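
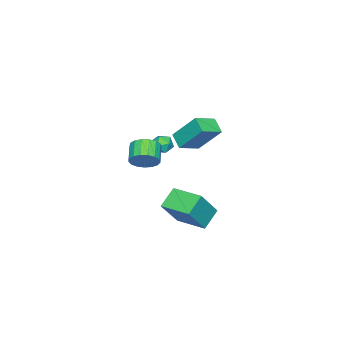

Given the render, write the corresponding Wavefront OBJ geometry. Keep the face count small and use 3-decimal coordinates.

v -3.119 -2.525 1.299
v -2.665 -3.038 1.133
v -3.975 -3.142 0.867
v -3.521 -3.655 0.701
v -3.669 -3.52 1.377
v -3.14 -3.139 1.643
v -3.5 -3.041 0.357
v -2.971 -2.66 0.623
v -2.901 -3.357 0.55
v -3.005 -3.653 1.181
v -3.635 -2.527 0.819
v -3.739 -2.823 1.45
v -3.856 -1.128 0.934
v -4.375 -1.835 1.531
v -3.904 0.241 2.513
v -4.422 -0.465 3.11
v -2.618 -1.635 1.41
v -3.136 -2.341 2.007
v -2.665 -0.265 2.989
v -3.184 -0.972 3.586
v -0.75 -2.711 0.982
v -0.458 -2.308 1.671
v -1.379 -2.766 2.328
v -1.67 -3.169 1.638
v -0.713 -2.04 1.502
v -1.634 -2.497 2.158
v -0.975 -1.925 1.213
v -1.896 -2.383 1.869
v -1.186 -1.99 0.871
v -2.107 -2.448 1.528
v -1.297 -2.221 0.555
v -2.218 -2.679 1.211
v -1.283 -2.564 0.336
v -2.204 -3.021 0.993
v -1.146 -2.94 0.266
v -2.067 -3.398 0.922
v -0.919 -3.265 0.359
v -1.839 -3.722 1.016
v -0.652 -3.462 0.595
v -1.573 -3.919 1.251
v -0.408 -3.487 0.92
v -1.329 -3.945 1.576
v -0.243 -3.335 1.258
v -1.163 -3.792 1.915
v -0.193 -3.04 1.534
v -1.114 -3.497 2.19
v -0.271 -2.669 1.683
v -1.192 -3.127 2.339
v 1.724 1.366 0.17
v 2.947 1.108 1.757
v 2.018 3.101 0.225
v 3.241 2.843 1.812
v 2.759 1.217 -0.652
v 3.982 0.959 0.935
v 3.053 2.952 -0.597
v 4.276 2.694 0.99
f 1 12 6
f 1 6 2
f 1 2 8
f 1 8 11
f 1 11 12
f 2 6 10
f 6 12 5
f 12 11 3
f 11 8 7
f 8 2 9
f 4 10 5
f 4 5 3
f 4 3 7
f 4 7 9
f 4 9 10
f 5 10 6
f 3 5 12
f 7 3 11
f 9 7 8
f 10 9 2
f 14 16 13
f 17 14 13
f 13 16 15
f 15 17 13
f 14 20 16
f 18 14 17
f 18 20 14
f 16 20 15
f 19 17 15
f 15 20 19
f 19 18 17
f 20 18 19
f 22 21 25
f 22 25 23
f 23 25 26
f 23 26 24
f 25 21 27
f 25 27 26
f 26 27 28
f 26 28 24
f 27 21 29
f 27 29 28
f 28 29 30
f 28 30 24
f 29 21 31
f 29 31 30
f 30 31 32
f 30 32 24
f 31 21 33
f 31 33 32
f 32 33 34
f 32 34 24
f 33 21 35
f 33 35 34
f 34 35 36
f 34 36 24
f 35 21 37
f 35 37 36
f 36 37 38
f 36 38 24
f 37 21 39
f 37 39 38
f 38 39 40
f 38 40 24
f 39 21 41
f 39 41 40
f 40 41 42
f 40 42 24
f 41 21 43
f 41 43 42
f 42 43 44
f 42 44 24
f 43 21 45
f 43 45 44
f 44 45 46
f 44 46 24
f 45 21 47
f 45 47 46
f 46 47 48
f 46 48 24
f 47 21 22
f 47 22 48
f 48 22 23
f 48 23 24
f 50 52 49
f 53 50 49
f 49 52 51
f 51 53 49
f 50 56 52
f 54 50 53
f 54 56 50
f 52 56 51
f 55 53 51
f 51 56 55
f 55 54 53
f 56 54 55



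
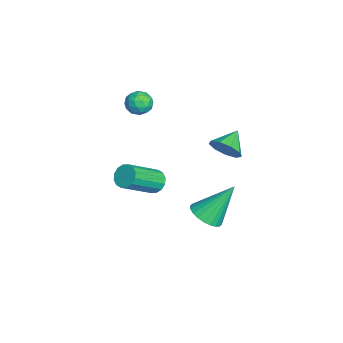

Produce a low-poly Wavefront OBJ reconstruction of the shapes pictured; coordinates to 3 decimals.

v 4.123 -0.556 1.187
v 4.6 -0.36 1.717
v 3.317 -0.024 1.713
v 4.593 -0.009 1.353
v 4.366 0.086 0.91
v 4.025 -0.12 0.597
v 3.731 -0.53 0.56
v 3.619 -0.952 0.816
v 3.744 -1.189 1.246
v 4.046 -1.13 1.648
v 4.384 -0.802 1.834
v 2.619 -3.353 -1.989
v 3.108 -3.279 -2.31
v 4.011 -4.494 -1.211
v 3.521 -4.567 -0.891
v 3.125 -3.068 -2.091
v 4.028 -4.282 -0.992
v 3.007 -2.933 -1.844
v 3.909 -4.147 -0.745
v 2.784 -2.91 -1.636
v 3.686 -4.125 -0.537
v 2.517 -3.006 -1.523
v 3.419 -4.221 -0.424
v 2.277 -3.195 -1.535
v 3.18 -4.41 -0.436
v 2.129 -3.426 -1.669
v 3.032 -4.641 -0.57
v 2.112 -3.638 -1.888
v 3.015 -4.852 -0.789
v 2.231 -3.773 -2.135
v 3.133 -4.987 -1.036
v 2.454 -3.795 -2.343
v 3.356 -5.01 -1.244
v 2.721 -3.699 -2.456
v 3.623 -4.914 -1.357
v 2.96 -3.51 -2.444
v 3.863 -4.725 -1.345
v -0.046 -3.447 0.585
v 0.43 -3.868 0.727
v -0.75 -4.092 1.033
v -0.274 -4.513 1.175
v -0.303 -3.938 1.482
v 0.132 -3.54 1.205
v -0.452 -4.42 0.555
v -0.017 -4.022 0.278
v 0.179 -4.47 0.709
v 0.272 -4.172 1.281
v -0.592 -3.788 0.479
v -0.499 -3.49 1.051
v 0.254 -3.601 0.616
v -0.574 -4.359 1.144
v -0.591 -4.021 1.324
v -0.311 -4.269 1.407
v 0.079 -3.408 0.897
v 0.359 -3.656 0.981
v -0.072 -3.697 1.425
v -0.679 -4.304 0.779
v -0.399 -4.552 0.863
v -0.009 -3.691 0.353
v 0.271 -3.939 0.436
v -0.248 -4.263 0.335
v 0.386 -4.202 0.689
v -0.027 -4.581 0.953
v -0.132 -4.527 0.589
v 0.124 -4.292 0.426
v 0.441 -4.027 1.026
v 0.027 -4.406 1.29
v 0.01 -4.068 1.47
v 0.266 -3.834 1.307
v 0.293 -4.381 1.015
v -0.347 -3.554 0.47
v -0.761 -3.933 0.734
v -0.586 -4.126 0.453
v -0.33 -3.892 0.29
v -0.293 -3.379 0.807
v -0.706 -3.758 1.071
v -0.444 -3.668 1.334
v -0.188 -3.433 1.171
v -0.613 -3.579 0.745
v 2.138 -1.214 -4.615
v 2.85 -0.839 -4.775
v 1.882 -0.026 -2.965
v 2.644 -0.656 -4.939
v 2.362 -0.558 -5.053
v 2.046 -0.56 -5.101
v 1.744 -0.661 -5.075
v 1.501 -0.847 -4.979
v 1.356 -1.089 -4.827
v 1.33 -1.349 -4.643
v 1.426 -1.589 -4.456
v 1.632 -1.772 -4.292
v 1.914 -1.87 -4.177
v 2.23 -1.869 -4.13
v 2.533 -1.767 -4.156
v 2.775 -1.582 -4.252
v 2.92 -1.34 -4.403
v 2.946 -1.08 -4.587
f 2 1 4
f 2 4 3
f 4 1 5
f 4 5 3
f 5 1 6
f 5 6 3
f 6 1 7
f 6 7 3
f 7 1 8
f 7 8 3
f 8 1 9
f 8 9 3
f 9 1 10
f 9 10 3
f 10 1 11
f 10 11 3
f 11 1 2
f 11 2 3
f 13 12 16
f 13 16 14
f 14 16 17
f 14 17 15
f 16 12 18
f 16 18 17
f 17 18 19
f 17 19 15
f 18 12 20
f 18 20 19
f 19 20 21
f 19 21 15
f 20 12 22
f 20 22 21
f 21 22 23
f 21 23 15
f 22 12 24
f 22 24 23
f 23 24 25
f 23 25 15
f 24 12 26
f 24 26 25
f 25 26 27
f 25 27 15
f 26 12 28
f 26 28 27
f 27 28 29
f 27 29 15
f 28 12 30
f 28 30 29
f 29 30 31
f 29 31 15
f 30 12 32
f 30 32 31
f 31 32 33
f 31 33 15
f 32 12 34
f 32 34 33
f 33 34 35
f 33 35 15
f 34 12 36
f 34 36 35
f 35 36 37
f 35 37 15
f 36 12 13
f 36 13 37
f 37 13 14
f 37 14 15
f 38 75 54
f 75 49 78
f 54 78 43
f 75 78 54
f 38 54 50
f 54 43 55
f 50 55 39
f 54 55 50
f 38 50 59
f 50 39 60
f 59 60 45
f 50 60 59
f 38 59 71
f 59 45 74
f 71 74 48
f 59 74 71
f 38 71 75
f 71 48 79
f 75 79 49
f 71 79 75
f 39 55 66
f 55 43 69
f 66 69 47
f 55 69 66
f 43 78 56
f 78 49 77
f 56 77 42
f 78 77 56
f 49 79 76
f 79 48 72
f 76 72 40
f 79 72 76
f 48 74 73
f 74 45 61
f 73 61 44
f 74 61 73
f 45 60 65
f 60 39 62
f 65 62 46
f 60 62 65
f 41 67 53
f 67 47 68
f 53 68 42
f 67 68 53
f 41 53 51
f 53 42 52
f 51 52 40
f 53 52 51
f 41 51 58
f 51 40 57
f 58 57 44
f 51 57 58
f 41 58 63
f 58 44 64
f 63 64 46
f 58 64 63
f 41 63 67
f 63 46 70
f 67 70 47
f 63 70 67
f 42 68 56
f 68 47 69
f 56 69 43
f 68 69 56
f 40 52 76
f 52 42 77
f 76 77 49
f 52 77 76
f 44 57 73
f 57 40 72
f 73 72 48
f 57 72 73
f 46 64 65
f 64 44 61
f 65 61 45
f 64 61 65
f 47 70 66
f 70 46 62
f 66 62 39
f 70 62 66
f 81 80 83
f 81 83 82
f 83 80 84
f 83 84 82
f 84 80 85
f 84 85 82
f 85 80 86
f 85 86 82
f 86 80 87
f 86 87 82
f 87 80 88
f 87 88 82
f 88 80 89
f 88 89 82
f 89 80 90
f 89 90 82
f 90 80 91
f 90 91 82
f 91 80 92
f 91 92 82
f 92 80 93
f 92 93 82
f 93 80 94
f 93 94 82
f 94 80 95
f 94 95 82
f 95 80 96
f 95 96 82
f 96 80 97
f 96 97 82
f 97 80 81
f 97 81 82



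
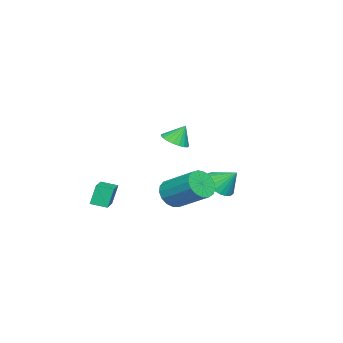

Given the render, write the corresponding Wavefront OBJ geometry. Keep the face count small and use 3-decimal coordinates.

v 3.101 1.456 -2.281
v 3.559 0.952 -1.662
v 4.037 2.759 -0.541
v 3.579 3.264 -1.159
v 3.865 1.056 -1.961
v 4.343 2.863 -0.84
v 3.997 1.252 -2.333
v 4.474 3.059 -1.212
v 3.923 1.495 -2.693
v 4.401 3.302 -1.571
v 3.661 1.729 -2.958
v 4.139 3.536 -1.837
v 3.27 1.9 -3.068
v 3.748 3.708 -1.947
v 2.841 1.97 -2.998
v 3.319 3.778 -1.877
v 2.472 1.922 -2.764
v 2.95 3.73 -1.642
v 2.246 1.768 -2.418
v 2.724 3.575 -1.297
v 2.217 1.542 -2.042
v 2.695 3.349 -0.92
v 2.39 1.296 -1.72
v 2.868 3.104 -0.598
v 2.726 1.087 -1.526
v 3.203 2.895 -0.405
v 3.148 0.963 -1.505
v 3.625 2.771 -0.384
v -3.153 1.438 -3.739
v -2.193 1.219 -3.566
v -3.107 2.442 -2.721
v -2.163 1.514 -3.859
v -2.305 1.795 -4.13
v -2.593 2.015 -4.334
v -2.979 2.135 -4.434
v -3.394 2.134 -4.415
v -3.768 2.013 -4.278
v -4.035 1.793 -4.049
v -4.15 1.511 -3.765
v -4.093 1.217 -3.477
v -3.873 0.961 -3.234
v -3.529 0.787 -3.079
v -3.119 0.726 -3.037
v -2.716 0.788 -3.117
v -2.388 0.962 -3.304
v 0.216 0.285 0.362
v 0.88 -0.082 0.697
v -0.036 0.795 1.418
v 1.012 0.216 0.584
v 1.007 0.526 0.433
v 0.864 0.795 0.27
v 0.61 0.975 0.122
v 0.287 1.036 0.016
v -0.048 0.967 -0.03
v -0.337 0.781 -0.009
v -0.531 0.508 0.076
v -0.596 0.197 0.211
v -0.52 -0.099 0.372
v -0.317 -0.328 0.531
v -0.022 -0.452 0.661
v 0.314 -0.448 0.739
v 0.633 -0.317 0.752
v 2.914 -3.055 -3.463
v 2.57 -2.856 -2.267
v 2.666 -2.175 -3.681
v 2.322 -1.976 -2.485
v 4.598 -2.484 -3.075
v 4.254 -2.285 -1.879
v 4.35 -1.604 -3.293
v 4.006 -1.405 -2.097
f 2 1 5
f 2 5 3
f 3 5 6
f 3 6 4
f 5 1 7
f 5 7 6
f 6 7 8
f 6 8 4
f 7 1 9
f 7 9 8
f 8 9 10
f 8 10 4
f 9 1 11
f 9 11 10
f 10 11 12
f 10 12 4
f 11 1 13
f 11 13 12
f 12 13 14
f 12 14 4
f 13 1 15
f 13 15 14
f 14 15 16
f 14 16 4
f 15 1 17
f 15 17 16
f 16 17 18
f 16 18 4
f 17 1 19
f 17 19 18
f 18 19 20
f 18 20 4
f 19 1 21
f 19 21 20
f 20 21 22
f 20 22 4
f 21 1 23
f 21 23 22
f 22 23 24
f 22 24 4
f 23 1 25
f 23 25 24
f 24 25 26
f 24 26 4
f 25 1 27
f 25 27 26
f 26 27 28
f 26 28 4
f 27 1 2
f 27 2 28
f 28 2 3
f 28 3 4
f 30 29 32
f 30 32 31
f 32 29 33
f 32 33 31
f 33 29 34
f 33 34 31
f 34 29 35
f 34 35 31
f 35 29 36
f 35 36 31
f 36 29 37
f 36 37 31
f 37 29 38
f 37 38 31
f 38 29 39
f 38 39 31
f 39 29 40
f 39 40 31
f 40 29 41
f 40 41 31
f 41 29 42
f 41 42 31
f 42 29 43
f 42 43 31
f 43 29 44
f 43 44 31
f 44 29 45
f 44 45 31
f 45 29 30
f 45 30 31
f 47 46 49
f 47 49 48
f 49 46 50
f 49 50 48
f 50 46 51
f 50 51 48
f 51 46 52
f 51 52 48
f 52 46 53
f 52 53 48
f 53 46 54
f 53 54 48
f 54 46 55
f 54 55 48
f 55 46 56
f 55 56 48
f 56 46 57
f 56 57 48
f 57 46 58
f 57 58 48
f 58 46 59
f 58 59 48
f 59 46 60
f 59 60 48
f 60 46 61
f 60 61 48
f 61 46 62
f 61 62 48
f 62 46 47
f 62 47 48
f 64 66 63
f 67 64 63
f 63 66 65
f 65 67 63
f 64 70 66
f 68 64 67
f 68 70 64
f 66 70 65
f 69 67 65
f 65 70 69
f 69 68 67
f 70 68 69



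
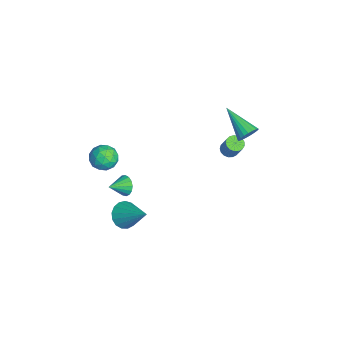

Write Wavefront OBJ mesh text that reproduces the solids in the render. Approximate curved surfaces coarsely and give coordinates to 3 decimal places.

v 2.356 -2.757 -4.089
v 2.707 -2.354 -4.75
v 3.584 -1.763 -2.831
v 2.399 -2.112 -4.641
v 2.081 -2.017 -4.405
v 1.826 -2.092 -4.097
v 1.693 -2.319 -3.787
v 1.711 -2.646 -3.547
v 1.877 -2.999 -3.43
v 2.152 -3.296 -3.465
v 2.475 -3.47 -3.642
v 2.77 -3.48 -3.922
v 2.97 -3.325 -4.24
v 3.029 -3.039 -4.524
v 2.935 -2.689 -4.708
v -0.847 3.399 -2.571
v -0.39 3.513 -2.815
v 0.123 3.734 -1.753
v -0.333 3.621 -1.509
v -0.51 3.736 -2.804
v 0.003 3.957 -1.742
v -0.707 3.882 -2.739
v -0.193 4.103 -1.677
v -0.936 3.918 -2.636
v -0.422 4.139 -1.574
v -1.144 3.835 -2.518
v -0.631 4.056 -1.456
v -1.285 3.652 -2.412
v -0.771 3.873 -1.35
v -1.325 3.411 -2.342
v -0.811 3.632 -1.28
v -1.255 3.168 -2.325
v -0.742 3.389 -1.263
v -1.092 2.978 -2.364
v -0.579 3.199 -1.303
v -0.873 2.884 -2.451
v -0.359 3.105 -1.389
v -0.648 2.908 -2.565
v -0.134 3.129 -1.503
v -0.468 3.045 -2.68
v 0.045 3.266 -1.618
v -0.375 3.263 -2.771
v 0.138 3.484 -1.709
v -1.073 -3.56 -1.245
v -0.505 -2.929 -1.188
v -0.415 -4.051 -2.352
v 0.153 -3.42 -2.295
v 0.137 -4.033 -1.704
v -0.269 -3.73 -1.02
v -0.651 -3.25 -2.52
v -1.057 -2.947 -1.836
v -0.244 -2.737 -1.975
v 0.243 -3.221 -1.471
v -1.163 -3.759 -2.069
v -0.676 -4.243 -1.565
v -0.847 -3.202 -1.119
v -0.073 -3.778 -2.421
v -0.083 -4.139 -2.074
v 0.251 -3.768 -2.04
v -0.708 -3.673 -1.021
v -0.374 -3.301 -0.987
v 0.003 -3.951 -1.291
v -0.546 -3.679 -2.553
v -0.212 -3.307 -2.519
v -1.171 -3.212 -1.5
v -0.837 -2.841 -1.466
v -0.923 -3.029 -2.249
v -0.359 -2.718 -1.548
v 0.028 -3.006 -2.199
v -0.445 -2.906 -2.331
v -0.684 -2.728 -1.929
v -0.073 -3.002 -1.252
v 0.314 -3.291 -1.903
v 0.304 -3.651 -1.556
v 0.065 -3.473 -1.154
v 0.081 -2.889 -1.715
v -1.234 -3.689 -1.637
v -0.847 -3.978 -2.288
v -0.985 -3.507 -2.386
v -1.224 -3.329 -1.984
v -0.948 -3.974 -1.341
v -0.561 -4.262 -1.992
v -0.236 -4.252 -1.611
v -0.475 -4.074 -1.209
v -1.001 -4.091 -1.825
v 1.143 4.01 0.706
v 1.515 3.93 1.244
v -0.423 3.11 1.654
v 1.402 4.176 1.29
v 1.243 4.393 1.234
v 1.067 4.544 1.087
v 0.904 4.602 0.874
v 0.783 4.559 0.632
v 0.723 4.42 0.403
v 0.736 4.211 0.226
v 0.82 3.967 0.132
v 0.959 3.73 0.137
v 1.13 3.542 0.24
v 1.303 3.435 0.424
v 1.449 3.428 0.657
v 1.541 3.521 0.898
v 1.565 3.699 1.106
v 1.345 -2.598 -2.542
v 1.832 -2.599 -2.972
v 1.735 -3.502 -2.098
v 1.944 -2.434 -2.734
v 1.918 -2.306 -2.451
v 1.761 -2.245 -2.19
v 1.509 -2.265 -2.009
v 1.219 -2.361 -1.95
v 0.958 -2.512 -2.027
v 0.785 -2.682 -2.222
v 0.741 -2.833 -2.49
v 0.835 -2.931 -2.771
v 1.046 -2.952 -2.999
v 1.325 -2.892 -3.122
v 1.609 -2.764 -3.112
f 2 1 4
f 2 4 3
f 4 1 5
f 4 5 3
f 5 1 6
f 5 6 3
f 6 1 7
f 6 7 3
f 7 1 8
f 7 8 3
f 8 1 9
f 8 9 3
f 9 1 10
f 9 10 3
f 10 1 11
f 10 11 3
f 11 1 12
f 11 12 3
f 12 1 13
f 12 13 3
f 13 1 14
f 13 14 3
f 14 1 15
f 14 15 3
f 15 1 2
f 15 2 3
f 17 16 20
f 17 20 18
f 18 20 21
f 18 21 19
f 20 16 22
f 20 22 21
f 21 22 23
f 21 23 19
f 22 16 24
f 22 24 23
f 23 24 25
f 23 25 19
f 24 16 26
f 24 26 25
f 25 26 27
f 25 27 19
f 26 16 28
f 26 28 27
f 27 28 29
f 27 29 19
f 28 16 30
f 28 30 29
f 29 30 31
f 29 31 19
f 30 16 32
f 30 32 31
f 31 32 33
f 31 33 19
f 32 16 34
f 32 34 33
f 33 34 35
f 33 35 19
f 34 16 36
f 34 36 35
f 35 36 37
f 35 37 19
f 36 16 38
f 36 38 37
f 37 38 39
f 37 39 19
f 38 16 40
f 38 40 39
f 39 40 41
f 39 41 19
f 40 16 42
f 40 42 41
f 41 42 43
f 41 43 19
f 42 16 17
f 42 17 43
f 43 17 18
f 43 18 19
f 44 81 60
f 81 55 84
f 60 84 49
f 81 84 60
f 44 60 56
f 60 49 61
f 56 61 45
f 60 61 56
f 44 56 65
f 56 45 66
f 65 66 51
f 56 66 65
f 44 65 77
f 65 51 80
f 77 80 54
f 65 80 77
f 44 77 81
f 77 54 85
f 81 85 55
f 77 85 81
f 45 61 72
f 61 49 75
f 72 75 53
f 61 75 72
f 49 84 62
f 84 55 83
f 62 83 48
f 84 83 62
f 55 85 82
f 85 54 78
f 82 78 46
f 85 78 82
f 54 80 79
f 80 51 67
f 79 67 50
f 80 67 79
f 51 66 71
f 66 45 68
f 71 68 52
f 66 68 71
f 47 73 59
f 73 53 74
f 59 74 48
f 73 74 59
f 47 59 57
f 59 48 58
f 57 58 46
f 59 58 57
f 47 57 64
f 57 46 63
f 64 63 50
f 57 63 64
f 47 64 69
f 64 50 70
f 69 70 52
f 64 70 69
f 47 69 73
f 69 52 76
f 73 76 53
f 69 76 73
f 48 74 62
f 74 53 75
f 62 75 49
f 74 75 62
f 46 58 82
f 58 48 83
f 82 83 55
f 58 83 82
f 50 63 79
f 63 46 78
f 79 78 54
f 63 78 79
f 52 70 71
f 70 50 67
f 71 67 51
f 70 67 71
f 53 76 72
f 76 52 68
f 72 68 45
f 76 68 72
f 87 86 89
f 87 89 88
f 89 86 90
f 89 90 88
f 90 86 91
f 90 91 88
f 91 86 92
f 91 92 88
f 92 86 93
f 92 93 88
f 93 86 94
f 93 94 88
f 94 86 95
f 94 95 88
f 95 86 96
f 95 96 88
f 96 86 97
f 96 97 88
f 97 86 98
f 97 98 88
f 98 86 99
f 98 99 88
f 99 86 100
f 99 100 88
f 100 86 101
f 100 101 88
f 101 86 102
f 101 102 88
f 102 86 87
f 102 87 88
f 104 103 106
f 104 106 105
f 106 103 107
f 106 107 105
f 107 103 108
f 107 108 105
f 108 103 109
f 108 109 105
f 109 103 110
f 109 110 105
f 110 103 111
f 110 111 105
f 111 103 112
f 111 112 105
f 112 103 113
f 112 113 105
f 113 103 114
f 113 114 105
f 114 103 115
f 114 115 105
f 115 103 116
f 115 116 105
f 116 103 117
f 116 117 105
f 117 103 104
f 117 104 105



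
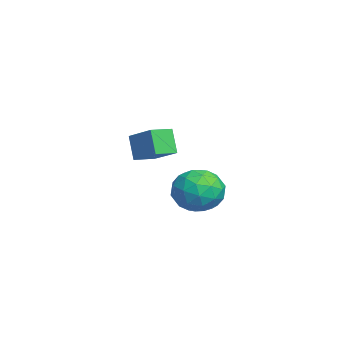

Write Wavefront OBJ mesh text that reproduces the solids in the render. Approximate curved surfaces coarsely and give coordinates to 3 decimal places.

v -3.948 -2.427 2.096
v -4.536 -2.597 3.277
v -2.695 -1.573 2.843
v -3.283 -1.743 4.024
v -3.397 -3.357 2.236
v -3.985 -3.527 3.417
v -2.144 -2.503 2.983
v -2.732 -2.673 4.164
v 0.627 -0.078 2.251
v 1.311 -0.257 1.322
v 1.089 -1.783 2.918
v 1.773 -1.962 1.989
v 2.072 -1.168 2.791
v 1.787 -0.114 2.378
v 0.613 -1.926 1.862
v 0.328 -0.872 1.449
v 1.303 -1.399 1.082
v 2.204 -0.93 1.656
v 0.196 -1.11 2.584
v 1.097 -0.641 3.158
v 0.929 -0.018 1.728
v 1.471 -2.022 2.512
v 1.647 -1.556 2.983
v 2.049 -1.66 2.438
v 1.208 0.066 2.349
v 1.61 -0.039 1.803
v 2.057 -0.574 2.666
v 0.79 -2.001 2.437
v 1.192 -2.106 1.891
v 0.351 -0.38 1.802
v 0.753 -0.484 1.257
v 0.343 -1.466 1.574
v 1.326 -0.794 1.041
v 1.597 -1.796 1.433
v 0.916 -1.775 1.358
v 0.748 -1.156 1.115
v 1.856 -0.518 1.378
v 2.127 -1.521 1.77
v 2.303 -1.054 2.242
v 2.135 -0.434 1.999
v 1.851 -1.19 1.237
v 0.273 -0.519 2.47
v 0.544 -1.522 2.862
v 0.265 -1.606 2.241
v 0.097 -0.986 1.998
v 0.803 -0.244 2.807
v 1.074 -1.246 3.199
v 1.652 -0.884 3.125
v 1.484 -0.265 2.882
v 0.549 -0.85 3.003
f 2 4 1
f 5 2 1
f 1 4 3
f 3 5 1
f 2 8 4
f 6 2 5
f 6 8 2
f 4 8 3
f 7 5 3
f 3 8 7
f 7 6 5
f 8 6 7
f 9 46 25
f 46 20 49
f 25 49 14
f 46 49 25
f 9 25 21
f 25 14 26
f 21 26 10
f 25 26 21
f 9 21 30
f 21 10 31
f 30 31 16
f 21 31 30
f 9 30 42
f 30 16 45
f 42 45 19
f 30 45 42
f 9 42 46
f 42 19 50
f 46 50 20
f 42 50 46
f 10 26 37
f 26 14 40
f 37 40 18
f 26 40 37
f 14 49 27
f 49 20 48
f 27 48 13
f 49 48 27
f 20 50 47
f 50 19 43
f 47 43 11
f 50 43 47
f 19 45 44
f 45 16 32
f 44 32 15
f 45 32 44
f 16 31 36
f 31 10 33
f 36 33 17
f 31 33 36
f 12 38 24
f 38 18 39
f 24 39 13
f 38 39 24
f 12 24 22
f 24 13 23
f 22 23 11
f 24 23 22
f 12 22 29
f 22 11 28
f 29 28 15
f 22 28 29
f 12 29 34
f 29 15 35
f 34 35 17
f 29 35 34
f 12 34 38
f 34 17 41
f 38 41 18
f 34 41 38
f 13 39 27
f 39 18 40
f 27 40 14
f 39 40 27
f 11 23 47
f 23 13 48
f 47 48 20
f 23 48 47
f 15 28 44
f 28 11 43
f 44 43 19
f 28 43 44
f 17 35 36
f 35 15 32
f 36 32 16
f 35 32 36
f 18 41 37
f 41 17 33
f 37 33 10
f 41 33 37



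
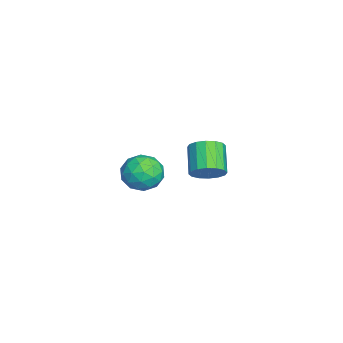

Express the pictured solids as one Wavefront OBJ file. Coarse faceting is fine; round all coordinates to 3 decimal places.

v 2.833 1.039 1.902
v 3.425 1.462 2.071
v 3.495 0.438 1.089
v 4.087 0.861 1.258
v 3.827 0.368 1.755
v 3.418 0.739 2.257
v 3.502 1.161 0.903
v 3.093 1.532 1.405
v 3.838 1.537 1.453
v 4.039 1.047 1.98
v 2.881 0.853 1.18
v 3.082 0.363 1.707
v 3.071 1.303 2.057
v 3.849 0.597 1.103
v 3.696 0.307 1.394
v 4.044 0.555 1.493
v 3.067 0.878 2.167
v 3.415 1.127 2.266
v 3.651 0.484 2.08
v 3.505 0.773 0.894
v 3.853 1.022 0.993
v 2.876 1.345 1.667
v 3.224 1.593 1.766
v 3.269 1.416 1.08
v 3.662 1.596 1.794
v 4.051 1.243 1.316
v 3.707 1.419 1.108
v 3.467 1.638 1.403
v 3.78 1.308 2.103
v 4.169 0.955 1.626
v 4.016 0.665 1.917
v 3.775 0.883 2.213
v 4.022 1.352 1.74
v 2.751 0.945 1.534
v 3.14 0.592 1.057
v 3.145 1.017 0.947
v 2.904 1.235 1.243
v 2.869 0.657 1.844
v 3.258 0.304 1.366
v 3.453 0.262 1.757
v 3.213 0.481 2.052
v 2.898 0.548 1.42
v 0.049 2.903 -0.617
v 0.38 3.21 -0.148
v -0.579 3.123 0.585
v -0.909 2.817 0.117
v 0.226 3.454 -0.32
v -0.733 3.367 0.413
v 0.025 3.551 -0.572
v -0.934 3.464 0.161
v -0.17 3.475 -0.835
v -1.128 3.388 -0.102
v -0.306 3.245 -1.04
v -1.264 3.158 -0.307
v -0.347 2.924 -1.132
v -1.305 2.837 -0.399
v -0.281 2.597 -1.085
v -1.24 2.51 -0.352
v -0.127 2.353 -0.913
v -1.086 2.266 -0.18
v 0.074 2.256 -0.661
v -0.885 2.169 0.072
v 0.268 2.332 -0.398
v -0.69 2.245 0.335
v 0.404 2.562 -0.193
v -0.554 2.475 0.54
v 0.445 2.883 -0.101
v -0.513 2.796 0.632
f 1 38 17
f 38 12 41
f 17 41 6
f 38 41 17
f 1 17 13
f 17 6 18
f 13 18 2
f 17 18 13
f 1 13 22
f 13 2 23
f 22 23 8
f 13 23 22
f 1 22 34
f 22 8 37
f 34 37 11
f 22 37 34
f 1 34 38
f 34 11 42
f 38 42 12
f 34 42 38
f 2 18 29
f 18 6 32
f 29 32 10
f 18 32 29
f 6 41 19
f 41 12 40
f 19 40 5
f 41 40 19
f 12 42 39
f 42 11 35
f 39 35 3
f 42 35 39
f 11 37 36
f 37 8 24
f 36 24 7
f 37 24 36
f 8 23 28
f 23 2 25
f 28 25 9
f 23 25 28
f 4 30 16
f 30 10 31
f 16 31 5
f 30 31 16
f 4 16 14
f 16 5 15
f 14 15 3
f 16 15 14
f 4 14 21
f 14 3 20
f 21 20 7
f 14 20 21
f 4 21 26
f 21 7 27
f 26 27 9
f 21 27 26
f 4 26 30
f 26 9 33
f 30 33 10
f 26 33 30
f 5 31 19
f 31 10 32
f 19 32 6
f 31 32 19
f 3 15 39
f 15 5 40
f 39 40 12
f 15 40 39
f 7 20 36
f 20 3 35
f 36 35 11
f 20 35 36
f 9 27 28
f 27 7 24
f 28 24 8
f 27 24 28
f 10 33 29
f 33 9 25
f 29 25 2
f 33 25 29
f 44 43 47
f 44 47 45
f 45 47 48
f 45 48 46
f 47 43 49
f 47 49 48
f 48 49 50
f 48 50 46
f 49 43 51
f 49 51 50
f 50 51 52
f 50 52 46
f 51 43 53
f 51 53 52
f 52 53 54
f 52 54 46
f 53 43 55
f 53 55 54
f 54 55 56
f 54 56 46
f 55 43 57
f 55 57 56
f 56 57 58
f 56 58 46
f 57 43 59
f 57 59 58
f 58 59 60
f 58 60 46
f 59 43 61
f 59 61 60
f 60 61 62
f 60 62 46
f 61 43 63
f 61 63 62
f 62 63 64
f 62 64 46
f 63 43 65
f 63 65 64
f 64 65 66
f 64 66 46
f 65 43 67
f 65 67 66
f 66 67 68
f 66 68 46
f 67 43 44
f 67 44 68
f 68 44 45
f 68 45 46



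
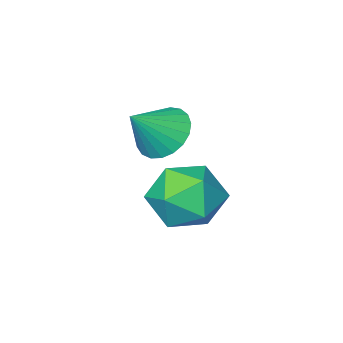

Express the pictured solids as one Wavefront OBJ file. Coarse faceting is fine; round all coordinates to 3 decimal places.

v 1.946 2.33 -2.489
v 2.956 2.783 -2.692
v 2.704 0.677 -2.408
v 3.714 1.13 -2.611
v 3.197 1.324 -1.631
v 2.728 2.345 -1.68
v 2.932 1.115 -3.42
v 2.463 2.136 -3.469
v 3.565 2.032 -3.267
v 3.729 2.161 -2.161
v 1.931 1.299 -2.939
v 2.095 1.428 -1.833
v 3.332 1.448 -0.241
v 3.857 1.055 -0.781
v 4.308 1.512 0.661
v 3.91 1.395 -0.862
v 3.862 1.744 -0.836
v 3.723 2.042 -0.706
v 3.516 2.237 -0.496
v 3.278 2.296 -0.242
v 3.049 2.208 0.012
v 2.869 1.989 0.223
v 2.768 1.676 0.353
v 2.766 1.324 0.381
v 2.861 0.993 0.301
v 3.038 0.741 0.128
v 3.266 0.611 -0.109
v 3.505 0.626 -0.369
v 3.714 0.783 -0.607
f 1 12 6
f 1 6 2
f 1 2 8
f 1 8 11
f 1 11 12
f 2 6 10
f 6 12 5
f 12 11 3
f 11 8 7
f 8 2 9
f 4 10 5
f 4 5 3
f 4 3 7
f 4 7 9
f 4 9 10
f 5 10 6
f 3 5 12
f 7 3 11
f 9 7 8
f 10 9 2
f 14 13 16
f 14 16 15
f 16 13 17
f 16 17 15
f 17 13 18
f 17 18 15
f 18 13 19
f 18 19 15
f 19 13 20
f 19 20 15
f 20 13 21
f 20 21 15
f 21 13 22
f 21 22 15
f 22 13 23
f 22 23 15
f 23 13 24
f 23 24 15
f 24 13 25
f 24 25 15
f 25 13 26
f 25 26 15
f 26 13 27
f 26 27 15
f 27 13 28
f 27 28 15
f 28 13 29
f 28 29 15
f 29 13 14
f 29 14 15



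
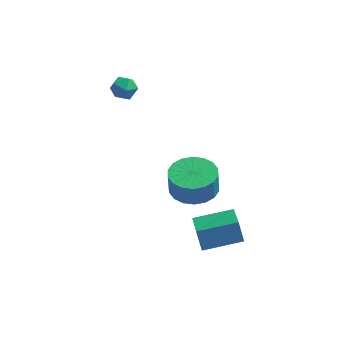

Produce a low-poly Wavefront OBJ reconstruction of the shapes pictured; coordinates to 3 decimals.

v 2.526 2.057 -1.814
v 3.476 1.545 -1.766
v 3.424 1.551 -0.677
v 2.474 2.063 -0.726
v 3.604 2.009 -1.762
v 3.551 2.015 -0.673
v 3.518 2.482 -1.769
v 3.466 2.488 -0.68
v 3.236 2.87 -1.785
v 3.184 2.876 -0.696
v 2.813 3.098 -1.806
v 2.761 3.104 -0.718
v 2.334 3.12 -1.829
v 2.281 3.126 -0.741
v 1.892 2.931 -1.85
v 1.84 2.937 -0.761
v 1.576 2.569 -1.863
v 1.524 2.575 -0.774
v 1.449 2.105 -1.867
v 1.396 2.111 -0.778
v 1.534 1.632 -1.86
v 1.482 1.638 -0.771
v 1.816 1.244 -1.844
v 1.764 1.25 -0.755
v 2.239 1.016 -1.822
v 2.187 1.022 -0.734
v 2.719 0.994 -1.799
v 2.666 1 -0.711
v 3.16 1.183 -1.779
v 3.108 1.189 -0.69
v 3.496 -1.77 -1.833
v 3.202 -1.402 -0.962
v 3.093 -0.349 -2.569
v 2.799 0.018 -1.698
v 5.121 -1.158 -1.542
v 4.827 -0.791 -0.671
v 4.718 0.262 -2.278
v 4.424 0.63 -1.407
v -1.19 3.001 3.63
v -0.792 3.46 3.422
v -0.388 2.5 4.058
v 0.01 2.959 3.85
v -0.414 3.088 4.314
v -0.91 3.398 4.049
v -0.27 2.562 3.431
v -0.766 2.872 3.166
v -0.224 3.188 3.299
v -0.313 3.513 3.845
v -0.867 2.447 3.635
v -0.956 2.772 4.181
f 2 1 5
f 2 5 3
f 3 5 6
f 3 6 4
f 5 1 7
f 5 7 6
f 6 7 8
f 6 8 4
f 7 1 9
f 7 9 8
f 8 9 10
f 8 10 4
f 9 1 11
f 9 11 10
f 10 11 12
f 10 12 4
f 11 1 13
f 11 13 12
f 12 13 14
f 12 14 4
f 13 1 15
f 13 15 14
f 14 15 16
f 14 16 4
f 15 1 17
f 15 17 16
f 16 17 18
f 16 18 4
f 17 1 19
f 17 19 18
f 18 19 20
f 18 20 4
f 19 1 21
f 19 21 20
f 20 21 22
f 20 22 4
f 21 1 23
f 21 23 22
f 22 23 24
f 22 24 4
f 23 1 25
f 23 25 24
f 24 25 26
f 24 26 4
f 25 1 27
f 25 27 26
f 26 27 28
f 26 28 4
f 27 1 29
f 27 29 28
f 28 29 30
f 28 30 4
f 29 1 2
f 29 2 30
f 30 2 3
f 30 3 4
f 32 34 31
f 35 32 31
f 31 34 33
f 33 35 31
f 32 38 34
f 36 32 35
f 36 38 32
f 34 38 33
f 37 35 33
f 33 38 37
f 37 36 35
f 38 36 37
f 39 50 44
f 39 44 40
f 39 40 46
f 39 46 49
f 39 49 50
f 40 44 48
f 44 50 43
f 50 49 41
f 49 46 45
f 46 40 47
f 42 48 43
f 42 43 41
f 42 41 45
f 42 45 47
f 42 47 48
f 43 48 44
f 41 43 50
f 45 41 49
f 47 45 46
f 48 47 40



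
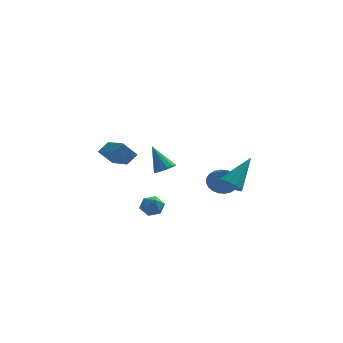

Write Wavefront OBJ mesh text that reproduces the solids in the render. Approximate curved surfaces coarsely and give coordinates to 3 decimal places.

v 2.405 -0.926 -0.538
v 3.039 -1.215 -0.786
v 3.515 0.226 0.958
v 2.988 -0.897 -0.993
v 2.78 -0.586 -1.078
v 2.472 -0.367 -1.018
v 2.146 -0.297 -0.83
v 1.889 -0.396 -0.563
v 1.77 -0.636 -0.29
v 1.822 -0.955 -0.083
v 2.03 -1.265 0.002
v 2.338 -1.485 -0.057
v 2.664 -1.555 -0.246
v 2.92 -1.456 -0.513
v 2.075 4.326 -2.757
v 2.796 3.986 -3.196
v 2.345 2.894 -1.203
v 2.949 4.235 -2.993
v 2.968 4.497 -2.755
v 2.852 4.734 -2.517
v 2.617 4.908 -2.315
v 2.3 4.993 -2.181
v 1.948 4.977 -2.134
v 1.616 4.862 -2.183
v 1.353 4.665 -2.318
v 1.2 4.417 -2.521
v 1.181 4.154 -2.759
v 1.297 3.918 -2.997
v 1.532 3.744 -3.198
v 1.849 3.658 -3.333
v 2.201 3.674 -3.379
v 2.533 3.789 -3.331
v -2.786 -3.795 2.256
v -3.518 -3.847 3.075
v -3.609 -2.18 1.623
v -4.341 -2.232 2.442
v -2.279 -3.348 2.738
v -3.011 -3.4 3.557
v -3.102 -1.733 2.105
v -3.834 -1.785 2.924
v -2.005 0.037 -2.219
v -1.319 0.033 -2.455
v -1.981 -1.133 -2.125
v -1.295 -1.137 -2.361
v -1.452 -0.863 -1.708
v -1.467 -0.14 -1.766
v -1.833 -0.96 -2.814
v -1.848 -0.237 -2.872
v -1.213 -0.584 -2.823
v -0.977 -0.524 -2.14
v -2.323 -0.576 -2.44
v -2.087 -0.516 -1.757
v -0.923 -2.052 1.147
v -0.475 -1.61 1.132
v -1.617 -1.308 2.433
v -0.712 -1.496 0.939
v -1.005 -1.532 0.801
v -1.277 -1.707 0.756
v -1.454 -1.974 0.816
v -1.488 -2.263 0.964
v -1.371 -2.495 1.161
v -1.135 -2.608 1.355
v -0.841 -2.573 1.492
v -0.57 -2.398 1.538
v -0.393 -2.13 1.478
v -0.358 -1.842 1.33
f 2 1 4
f 2 4 3
f 4 1 5
f 4 5 3
f 5 1 6
f 5 6 3
f 6 1 7
f 6 7 3
f 7 1 8
f 7 8 3
f 8 1 9
f 8 9 3
f 9 1 10
f 9 10 3
f 10 1 11
f 10 11 3
f 11 1 12
f 11 12 3
f 12 1 13
f 12 13 3
f 13 1 14
f 13 14 3
f 14 1 2
f 14 2 3
f 16 15 18
f 16 18 17
f 18 15 19
f 18 19 17
f 19 15 20
f 19 20 17
f 20 15 21
f 20 21 17
f 21 15 22
f 21 22 17
f 22 15 23
f 22 23 17
f 23 15 24
f 23 24 17
f 24 15 25
f 24 25 17
f 25 15 26
f 25 26 17
f 26 15 27
f 26 27 17
f 27 15 28
f 27 28 17
f 28 15 29
f 28 29 17
f 29 15 30
f 29 30 17
f 30 15 31
f 30 31 17
f 31 15 32
f 31 32 17
f 32 15 16
f 32 16 17
f 34 36 33
f 37 34 33
f 33 36 35
f 35 37 33
f 34 40 36
f 38 34 37
f 38 40 34
f 36 40 35
f 39 37 35
f 35 40 39
f 39 38 37
f 40 38 39
f 41 52 46
f 41 46 42
f 41 42 48
f 41 48 51
f 41 51 52
f 42 46 50
f 46 52 45
f 52 51 43
f 51 48 47
f 48 42 49
f 44 50 45
f 44 45 43
f 44 43 47
f 44 47 49
f 44 49 50
f 45 50 46
f 43 45 52
f 47 43 51
f 49 47 48
f 50 49 42
f 54 53 56
f 54 56 55
f 56 53 57
f 56 57 55
f 57 53 58
f 57 58 55
f 58 53 59
f 58 59 55
f 59 53 60
f 59 60 55
f 60 53 61
f 60 61 55
f 61 53 62
f 61 62 55
f 62 53 63
f 62 63 55
f 63 53 64
f 63 64 55
f 64 53 65
f 64 65 55
f 65 53 66
f 65 66 55
f 66 53 54
f 66 54 55



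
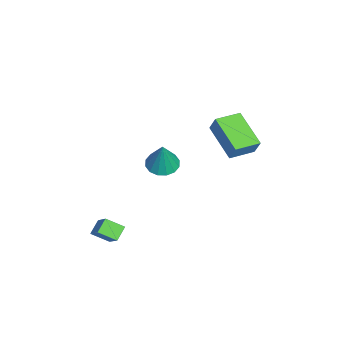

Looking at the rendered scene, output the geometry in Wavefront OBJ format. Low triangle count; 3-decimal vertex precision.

v 0.68 -3.471 -3.706
v 0.032 -3.127 -3.186
v 0.806 -2.494 -4.196
v 0.158 -2.15 -3.676
v 2.082 -2.95 -2.304
v 1.434 -2.606 -1.784
v 2.208 -1.973 -2.794
v 1.56 -1.629 -2.274
v -1.183 2.433 3.364
v -0.856 2.724 4.297
v -1.985 3.649 3.266
v -1.658 3.94 4.199
v 0.518 3.48 2.441
v 0.845 3.771 3.374
v -0.284 4.696 2.343
v 0.043 4.987 3.276
v -4.166 -0.101 -1.985
v -3.331 0.163 -2.268
v -3.554 -0.059 -0.135
v -3.572 0.568 -2.198
v -3.971 0.794 -2.071
v -4.423 0.78 -1.921
v -4.806 0.53 -1.788
v -5.018 0.111 -1.708
v -5.001 -0.365 -1.703
v -4.761 -0.77 -1.773
v -4.362 -0.996 -1.9
v -3.91 -0.982 -2.05
v -3.527 -0.732 -2.183
v -3.315 -0.313 -2.262
f 2 4 1
f 5 2 1
f 1 4 3
f 3 5 1
f 2 8 4
f 6 2 5
f 6 8 2
f 4 8 3
f 7 5 3
f 3 8 7
f 7 6 5
f 8 6 7
f 10 12 9
f 13 10 9
f 9 12 11
f 11 13 9
f 10 16 12
f 14 10 13
f 14 16 10
f 12 16 11
f 15 13 11
f 11 16 15
f 15 14 13
f 16 14 15
f 18 17 20
f 18 20 19
f 20 17 21
f 20 21 19
f 21 17 22
f 21 22 19
f 22 17 23
f 22 23 19
f 23 17 24
f 23 24 19
f 24 17 25
f 24 25 19
f 25 17 26
f 25 26 19
f 26 17 27
f 26 27 19
f 27 17 28
f 27 28 19
f 28 17 29
f 28 29 19
f 29 17 30
f 29 30 19
f 30 17 18
f 30 18 19



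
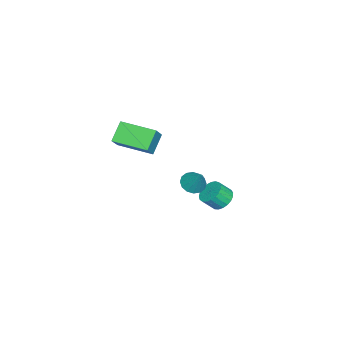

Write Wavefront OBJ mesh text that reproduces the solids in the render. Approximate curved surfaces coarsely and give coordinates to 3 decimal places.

v 2.597 -1.117 3.989
v 3.574 -1.098 4.964
v 2.747 1.059 3.795
v 3.724 1.079 4.769
v 3.616 -1.279 2.971
v 4.593 -1.259 3.945
v 3.766 0.898 2.776
v 4.743 0.917 3.751
v 1.541 2.537 -0.776
v 2.164 2.764 -1.224
v 2.199 3.283 0.516
v 1.889 3.071 -1.26
v 1.52 3.235 -1.167
v 1.157 3.212 -0.969
v 0.897 3.008 -0.72
v 0.81 2.678 -0.485
v 0.918 2.311 -0.328
v 1.194 2.004 -0.292
v 1.563 1.84 -0.385
v 1.926 1.863 -0.583
v 2.186 2.067 -0.832
v 2.273 2.397 -1.067
v -1.457 3.36 -4.12
v -0.671 3.674 -4.271
v -0.257 3.034 -3.451
v -1.043 2.72 -3.3
v -0.797 3.904 -4.028
v -0.383 3.263 -3.208
v -1.037 4.04 -3.801
v -0.623 3.399 -2.981
v -1.35 4.058 -3.629
v -0.936 3.417 -2.809
v -1.682 3.956 -3.542
v -1.268 3.315 -2.721
v -1.974 3.75 -3.554
v -1.56 3.11 -2.734
v -2.177 3.478 -3.665
v -1.763 2.837 -2.845
v -2.256 3.185 -3.854
v -1.842 2.544 -3.034
v -2.196 2.922 -4.09
v -1.782 2.281 -3.269
v -2.009 2.735 -4.33
v -1.595 2.094 -3.51
v -1.726 2.656 -4.534
v -1.312 2.016 -3.714
v -1.397 2.699 -4.667
v -0.983 2.059 -3.847
v -1.078 2.857 -4.705
v -0.664 2.216 -3.885
v -0.824 3.101 -4.642
v -0.411 2.46 -3.822
v -0.68 3.39 -4.489
v -0.267 2.75 -3.668
f 2 4 1
f 5 2 1
f 1 4 3
f 3 5 1
f 2 8 4
f 6 2 5
f 6 8 2
f 4 8 3
f 7 5 3
f 3 8 7
f 7 6 5
f 8 6 7
f 10 9 12
f 10 12 11
f 12 9 13
f 12 13 11
f 13 9 14
f 13 14 11
f 14 9 15
f 14 15 11
f 15 9 16
f 15 16 11
f 16 9 17
f 16 17 11
f 17 9 18
f 17 18 11
f 18 9 19
f 18 19 11
f 19 9 20
f 19 20 11
f 20 9 21
f 20 21 11
f 21 9 22
f 21 22 11
f 22 9 10
f 22 10 11
f 24 23 27
f 24 27 25
f 25 27 28
f 25 28 26
f 27 23 29
f 27 29 28
f 28 29 30
f 28 30 26
f 29 23 31
f 29 31 30
f 30 31 32
f 30 32 26
f 31 23 33
f 31 33 32
f 32 33 34
f 32 34 26
f 33 23 35
f 33 35 34
f 34 35 36
f 34 36 26
f 35 23 37
f 35 37 36
f 36 37 38
f 36 38 26
f 37 23 39
f 37 39 38
f 38 39 40
f 38 40 26
f 39 23 41
f 39 41 40
f 40 41 42
f 40 42 26
f 41 23 43
f 41 43 42
f 42 43 44
f 42 44 26
f 43 23 45
f 43 45 44
f 44 45 46
f 44 46 26
f 45 23 47
f 45 47 46
f 46 47 48
f 46 48 26
f 47 23 49
f 47 49 48
f 48 49 50
f 48 50 26
f 49 23 51
f 49 51 50
f 50 51 52
f 50 52 26
f 51 23 53
f 51 53 52
f 52 53 54
f 52 54 26
f 53 23 24
f 53 24 54
f 54 24 25
f 54 25 26



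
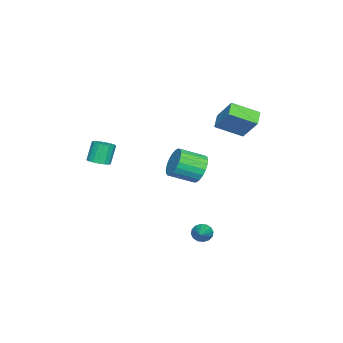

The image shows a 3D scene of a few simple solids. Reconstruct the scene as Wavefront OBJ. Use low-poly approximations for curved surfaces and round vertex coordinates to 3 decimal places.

v -3.423 0.813 3.301
v -4.278 0.691 3.743
v -4.015 2.216 2.544
v -4.87 2.093 2.986
v -2.87 1.767 4.634
v -3.725 1.644 5.076
v -3.462 3.169 3.877
v -4.317 3.047 4.319
v 3.03 -3.198 3.11
v 3.455 -2.747 3.223
v 3.016 -2.611 4.342
v 2.59 -3.062 4.23
v 3.237 -2.603 3.12
v 2.798 -2.467 4.239
v 2.978 -2.577 3.015
v 2.539 -2.442 4.134
v 2.73 -2.674 2.929
v 2.29 -2.539 4.048
v 2.54 -2.875 2.879
v 2.101 -2.739 3.999
v 2.448 -3.14 2.875
v 2.009 -3.004 3.994
v 2.471 -3.416 2.918
v 2.032 -3.28 4.037
v 2.604 -3.649 2.998
v 2.165 -3.513 4.117
v 2.822 -3.793 3.101
v 2.383 -3.657 4.22
v 3.081 -3.818 3.206
v 2.642 -3.683 4.325
v 3.33 -3.721 3.292
v 2.89 -3.586 4.411
v 3.519 -3.521 3.341
v 3.08 -3.385 4.461
v 3.611 -3.256 3.346
v 3.172 -3.12 4.465
v 3.588 -2.98 3.303
v 3.149 -2.844 4.422
v 2.129 1.986 -1.567
v 2.4 1.843 -2.047
v 3.791 2.414 -0.753
v 2.34 2.13 -2.076
v 2.224 2.379 -1.968
v 2.082 2.522 -1.753
v 1.952 2.522 -1.488
v 1.87 2.378 -1.244
v 1.857 2.129 -1.086
v 1.917 1.841 -1.058
v 2.034 1.593 -1.165
v 2.176 1.449 -1.38
v 2.305 1.45 -1.646
v 2.388 1.594 -1.889
v -2.944 0.193 0.259
v -2.498 0.006 -0.559
v -1.85 -1.259 0.083
v -2.296 -1.073 0.901
v -2.235 0.235 -0.372
v -1.588 -1.03 0.269
v -2.095 0.457 -0.077
v -1.448 -0.809 0.565
v -2.102 0.633 0.277
v -1.454 -0.633 0.919
v -2.254 0.733 0.627
v -1.606 -0.533 1.269
v -2.526 0.739 0.914
v -1.878 -0.527 1.556
v -2.87 0.651 1.088
v -2.222 -0.614 1.73
v -3.226 0.484 1.118
v -2.578 -0.782 1.76
v -3.534 0.266 1
v -2.886 -0.999 1.642
v -3.74 0.036 0.754
v -3.092 -1.229 1.395
v -3.808 -0.167 0.422
v -3.16 -1.433 1.064
v -3.727 -0.308 0.062
v -3.079 -1.574 0.704
v -3.51 -0.362 -0.264
v -2.862 -1.628 0.378
v -3.196 -0.321 -0.499
v -2.548 -1.586 0.142
v -2.838 -0.19 -0.604
v -2.19 -1.456 0.038
f 2 4 1
f 5 2 1
f 1 4 3
f 3 5 1
f 2 8 4
f 6 2 5
f 6 8 2
f 4 8 3
f 7 5 3
f 3 8 7
f 7 6 5
f 8 6 7
f 10 9 13
f 10 13 11
f 11 13 14
f 11 14 12
f 13 9 15
f 13 15 14
f 14 15 16
f 14 16 12
f 15 9 17
f 15 17 16
f 16 17 18
f 16 18 12
f 17 9 19
f 17 19 18
f 18 19 20
f 18 20 12
f 19 9 21
f 19 21 20
f 20 21 22
f 20 22 12
f 21 9 23
f 21 23 22
f 22 23 24
f 22 24 12
f 23 9 25
f 23 25 24
f 24 25 26
f 24 26 12
f 25 9 27
f 25 27 26
f 26 27 28
f 26 28 12
f 27 9 29
f 27 29 28
f 28 29 30
f 28 30 12
f 29 9 31
f 29 31 30
f 30 31 32
f 30 32 12
f 31 9 33
f 31 33 32
f 32 33 34
f 32 34 12
f 33 9 35
f 33 35 34
f 34 35 36
f 34 36 12
f 35 9 37
f 35 37 36
f 36 37 38
f 36 38 12
f 37 9 10
f 37 10 38
f 38 10 11
f 38 11 12
f 40 39 42
f 40 42 41
f 42 39 43
f 42 43 41
f 43 39 44
f 43 44 41
f 44 39 45
f 44 45 41
f 45 39 46
f 45 46 41
f 46 39 47
f 46 47 41
f 47 39 48
f 47 48 41
f 48 39 49
f 48 49 41
f 49 39 50
f 49 50 41
f 50 39 51
f 50 51 41
f 51 39 52
f 51 52 41
f 52 39 40
f 52 40 41
f 54 53 57
f 54 57 55
f 55 57 58
f 55 58 56
f 57 53 59
f 57 59 58
f 58 59 60
f 58 60 56
f 59 53 61
f 59 61 60
f 60 61 62
f 60 62 56
f 61 53 63
f 61 63 62
f 62 63 64
f 62 64 56
f 63 53 65
f 63 65 64
f 64 65 66
f 64 66 56
f 65 53 67
f 65 67 66
f 66 67 68
f 66 68 56
f 67 53 69
f 67 69 68
f 68 69 70
f 68 70 56
f 69 53 71
f 69 71 70
f 70 71 72
f 70 72 56
f 71 53 73
f 71 73 72
f 72 73 74
f 72 74 56
f 73 53 75
f 73 75 74
f 74 75 76
f 74 76 56
f 75 53 77
f 75 77 76
f 76 77 78
f 76 78 56
f 77 53 79
f 77 79 78
f 78 79 80
f 78 80 56
f 79 53 81
f 79 81 80
f 80 81 82
f 80 82 56
f 81 53 83
f 81 83 82
f 82 83 84
f 82 84 56
f 83 53 54
f 83 54 84
f 84 54 55
f 84 55 56



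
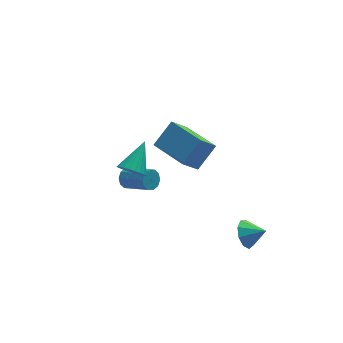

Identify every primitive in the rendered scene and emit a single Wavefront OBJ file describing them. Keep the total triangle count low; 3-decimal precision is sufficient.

v -3.242 2.59 -2.436
v -2.777 2.767 -2.735
v -1.914 1.667 -2.043
v -2.378 1.49 -1.744
v -2.788 2.951 -2.428
v -1.925 1.852 -1.736
v -2.973 2.998 -2.124
v -2.109 1.898 -1.432
v -3.26 2.888 -1.939
v -2.396 1.789 -1.247
v -3.54 2.665 -1.944
v -2.676 1.565 -1.252
v -3.706 2.413 -2.137
v -2.843 1.313 -1.445
v -3.695 2.228 -2.444
v -2.832 1.129 -1.752
v -3.511 2.182 -2.748
v -2.647 1.082 -2.056
v -3.224 2.291 -2.933
v -2.36 1.192 -2.241
v -2.944 2.515 -2.928
v -2.08 1.415 -2.236
v -3.964 -1.07 1.839
v -3.56 -0.876 1.288
v -3.076 -0.07 2.841
v -3.761 -0.686 1.277
v -3.993 -0.554 1.351
v -4.221 -0.501 1.5
v -4.409 -0.535 1.7
v -4.53 -0.649 1.922
v -4.564 -0.828 2.13
v -4.507 -1.044 2.295
v -4.368 -1.263 2.39
v -4.166 -1.453 2.401
v -3.934 -1.585 2.327
v -3.706 -1.638 2.178
v -3.518 -1.604 1.978
v -3.397 -1.49 1.757
v -3.363 -1.311 1.548
v -3.42 -1.095 1.383
v 0.205 2.575 -2.713
v -0.678 2.186 -1.671
v -0.681 4.456 -2.762
v -1.564 4.068 -1.719
v 1.244 3.092 -1.641
v 0.361 2.704 -0.598
v 0.358 4.974 -1.689
v -0.525 4.585 -0.647
v 1.369 -1.355 -4.235
v 1.876 -1.108 -4.803
v 2.171 -1.825 -3.725
v 1.843 -0.733 -4.406
v 1.589 -0.649 -3.929
v 1.232 -0.895 -3.595
v 0.939 -1.356 -3.56
v 0.848 -1.817 -3.842
v 1.001 -2.061 -4.307
v 1.326 -1.975 -4.738
v 1.671 -1.599 -4.935
f 2 1 5
f 2 5 3
f 3 5 6
f 3 6 4
f 5 1 7
f 5 7 6
f 6 7 8
f 6 8 4
f 7 1 9
f 7 9 8
f 8 9 10
f 8 10 4
f 9 1 11
f 9 11 10
f 10 11 12
f 10 12 4
f 11 1 13
f 11 13 12
f 12 13 14
f 12 14 4
f 13 1 15
f 13 15 14
f 14 15 16
f 14 16 4
f 15 1 17
f 15 17 16
f 16 17 18
f 16 18 4
f 17 1 19
f 17 19 18
f 18 19 20
f 18 20 4
f 19 1 21
f 19 21 20
f 20 21 22
f 20 22 4
f 21 1 2
f 21 2 22
f 22 2 3
f 22 3 4
f 24 23 26
f 24 26 25
f 26 23 27
f 26 27 25
f 27 23 28
f 27 28 25
f 28 23 29
f 28 29 25
f 29 23 30
f 29 30 25
f 30 23 31
f 30 31 25
f 31 23 32
f 31 32 25
f 32 23 33
f 32 33 25
f 33 23 34
f 33 34 25
f 34 23 35
f 34 35 25
f 35 23 36
f 35 36 25
f 36 23 37
f 36 37 25
f 37 23 38
f 37 38 25
f 38 23 39
f 38 39 25
f 39 23 40
f 39 40 25
f 40 23 24
f 40 24 25
f 42 44 41
f 45 42 41
f 41 44 43
f 43 45 41
f 42 48 44
f 46 42 45
f 46 48 42
f 44 48 43
f 47 45 43
f 43 48 47
f 47 46 45
f 48 46 47
f 50 49 52
f 50 52 51
f 52 49 53
f 52 53 51
f 53 49 54
f 53 54 51
f 54 49 55
f 54 55 51
f 55 49 56
f 55 56 51
f 56 49 57
f 56 57 51
f 57 49 58
f 57 58 51
f 58 49 59
f 58 59 51
f 59 49 50
f 59 50 51



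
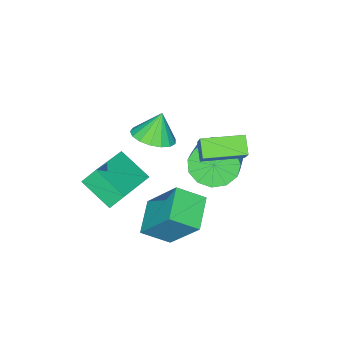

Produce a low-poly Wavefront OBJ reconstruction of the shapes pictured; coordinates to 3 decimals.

v 1.865 -3.605 -4.69
v 1.925 -4.891 -3.901
v 1.534 -3.173 -3.961
v 1.594 -4.459 -3.172
v 3.726 -3.161 -4.108
v 3.786 -4.447 -3.319
v 3.395 -2.729 -3.379
v 3.455 -4.015 -2.59
v -0.851 -1.939 -3.898
v -0.212 -2.172 -4.603
v 0.611 -1.654 -4.027
v -0.029 -1.421 -3.322
v -0.424 -1.681 -4.741
v 0.399 -1.163 -4.166
v -0.772 -1.273 -4.612
v 0.051 -0.754 -4.036
v -1.145 -1.076 -4.256
v -0.323 -0.557 -3.68
v -1.425 -1.153 -3.786
v -0.602 -0.634 -3.211
v -1.523 -1.48 -3.352
v -0.7 -0.961 -2.776
v -1.407 -1.952 -3.091
v -0.585 -1.434 -2.515
v -1.115 -2.421 -3.086
v -0.293 -1.902 -2.511
v -0.74 -2.737 -3.339
v 0.083 -2.218 -2.764
v -0.399 -2.799 -3.769
v 0.424 -2.281 -3.194
v -0.203 -2.589 -4.24
v 0.62 -2.07 -3.665
v -0.547 -0.412 -2.611
v -0.98 -0.892 -2.075
v 0.025 0.181 -1.619
v -0.408 -0.299 -1.083
v 0.648 -1.521 -2.637
v 0.215 -2.001 -2.101
v 1.22 -0.928 -1.645
v 0.787 -1.408 -1.109
v 2.63 -0.926 -3.673
v 2.577 0.35 -2.044
v 3.786 -0.274 -4.147
v 3.733 1.003 -2.519
v 3.327 -1.703 -3.041
v 3.274 -0.426 -1.413
v 4.483 -1.05 -3.516
v 4.43 0.226 -1.887
v 1.439 -3.052 -1.528
v 2.152 -3.413 -1.209
v 0.981 -3.008 -0.452
v 2.23 -3.009 -1.192
v 2.127 -2.615 -1.252
v 1.867 -2.321 -1.375
v 1.508 -2.195 -1.534
v 1.134 -2.265 -1.69
v 0.83 -2.515 -1.81
v 0.665 -2.888 -1.865
v 0.678 -3.299 -1.842
v 0.865 -3.653 -1.748
v 1.184 -3.87 -1.603
v 1.561 -3.899 -1.441
v 1.911 -3.734 -1.298
f 2 4 1
f 5 2 1
f 1 4 3
f 3 5 1
f 2 8 4
f 6 2 5
f 6 8 2
f 4 8 3
f 7 5 3
f 3 8 7
f 7 6 5
f 8 6 7
f 10 9 13
f 10 13 11
f 11 13 14
f 11 14 12
f 13 9 15
f 13 15 14
f 14 15 16
f 14 16 12
f 15 9 17
f 15 17 16
f 16 17 18
f 16 18 12
f 17 9 19
f 17 19 18
f 18 19 20
f 18 20 12
f 19 9 21
f 19 21 20
f 20 21 22
f 20 22 12
f 21 9 23
f 21 23 22
f 22 23 24
f 22 24 12
f 23 9 25
f 23 25 24
f 24 25 26
f 24 26 12
f 25 9 27
f 25 27 26
f 26 27 28
f 26 28 12
f 27 9 29
f 27 29 28
f 28 29 30
f 28 30 12
f 29 9 31
f 29 31 30
f 30 31 32
f 30 32 12
f 31 9 10
f 31 10 32
f 32 10 11
f 32 11 12
f 34 36 33
f 37 34 33
f 33 36 35
f 35 37 33
f 34 40 36
f 38 34 37
f 38 40 34
f 36 40 35
f 39 37 35
f 35 40 39
f 39 38 37
f 40 38 39
f 42 44 41
f 45 42 41
f 41 44 43
f 43 45 41
f 42 48 44
f 46 42 45
f 46 48 42
f 44 48 43
f 47 45 43
f 43 48 47
f 47 46 45
f 48 46 47
f 50 49 52
f 50 52 51
f 52 49 53
f 52 53 51
f 53 49 54
f 53 54 51
f 54 49 55
f 54 55 51
f 55 49 56
f 55 56 51
f 56 49 57
f 56 57 51
f 57 49 58
f 57 58 51
f 58 49 59
f 58 59 51
f 59 49 60
f 59 60 51
f 60 49 61
f 60 61 51
f 61 49 62
f 61 62 51
f 62 49 63
f 62 63 51
f 63 49 50
f 63 50 51



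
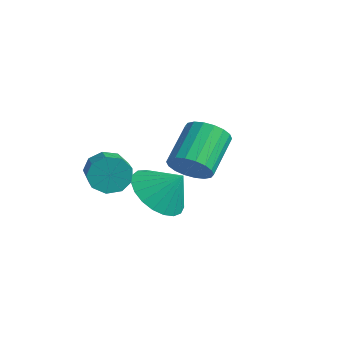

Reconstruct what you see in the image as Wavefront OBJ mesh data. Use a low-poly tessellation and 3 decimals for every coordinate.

v -0.481 -2.656 -3.198
v 0.312 -2.674 -3.773
v 0.121 -2.204 -2.382
v 0.153 -2.308 -3.859
v -0.115 -2.003 -3.83
v -0.447 -1.811 -3.692
v -0.785 -1.765 -3.468
v -1.07 -1.873 -3.198
v -1.253 -2.116 -2.927
v -1.303 -2.453 -2.704
v -1.21 -2.825 -2.565
v -0.992 -3.168 -2.536
v -0.685 -3.422 -2.622
v -0.343 -3.544 -2.807
v -0.025 -3.513 -3.059
v 0.214 -3.333 -3.336
v 0.334 -3.036 -3.588
v -3.304 -2.505 -3.545
v -2.991 -2.306 -4.127
v -2.063 -2.796 -3.796
v -2.376 -2.995 -3.215
v -2.936 -1.976 -3.793
v -2.008 -2.467 -3.462
v -3.053 -1.894 -3.344
v -2.126 -2.385 -3.013
v -3.288 -2.098 -2.988
v -2.36 -2.589 -2.657
v -3.53 -2.492 -2.894
v -2.602 -2.983 -2.563
v -3.666 -2.892 -3.104
v -2.739 -3.382 -2.773
v -3.633 -3.111 -3.521
v -2.705 -3.601 -3.19
v -3.446 -3.046 -3.949
v -2.518 -3.536 -3.618
v -3.192 -2.728 -4.189
v -2.265 -3.218 -3.858
v -2.016 -0.394 -3.589
v -1.654 0.12 -3.997
v -2.301 1.289 -3.098
v -2.664 0.774 -2.691
v -1.943 0.086 -4.161
v -2.59 1.254 -3.262
v -2.246 -0.043 -4.211
v -2.894 1.125 -3.312
v -2.504 -0.242 -4.138
v -3.152 0.926 -3.24
v -2.666 -0.471 -3.957
v -3.313 0.697 -3.058
v -2.698 -0.685 -3.702
v -3.346 0.484 -2.804
v -2.596 -0.841 -3.426
v -3.243 0.327 -2.527
v -2.379 -0.909 -3.182
v -3.026 0.26 -2.283
v -2.09 -0.874 -3.018
v -2.737 0.294 -2.119
v -1.786 -0.745 -2.968
v -2.434 0.423 -2.069
v -1.528 -0.546 -3.04
v -2.176 0.622 -2.142
v -1.367 -0.317 -3.222
v -2.014 0.851 -2.323
v -1.334 -0.104 -3.476
v -1.982 1.065 -2.578
v -1.437 0.053 -3.753
v -2.084 1.221 -2.854
f 2 1 4
f 2 4 3
f 4 1 5
f 4 5 3
f 5 1 6
f 5 6 3
f 6 1 7
f 6 7 3
f 7 1 8
f 7 8 3
f 8 1 9
f 8 9 3
f 9 1 10
f 9 10 3
f 10 1 11
f 10 11 3
f 11 1 12
f 11 12 3
f 12 1 13
f 12 13 3
f 13 1 14
f 13 14 3
f 14 1 15
f 14 15 3
f 15 1 16
f 15 16 3
f 16 1 17
f 16 17 3
f 17 1 2
f 17 2 3
f 19 18 22
f 19 22 20
f 20 22 23
f 20 23 21
f 22 18 24
f 22 24 23
f 23 24 25
f 23 25 21
f 24 18 26
f 24 26 25
f 25 26 27
f 25 27 21
f 26 18 28
f 26 28 27
f 27 28 29
f 27 29 21
f 28 18 30
f 28 30 29
f 29 30 31
f 29 31 21
f 30 18 32
f 30 32 31
f 31 32 33
f 31 33 21
f 32 18 34
f 32 34 33
f 33 34 35
f 33 35 21
f 34 18 36
f 34 36 35
f 35 36 37
f 35 37 21
f 36 18 19
f 36 19 37
f 37 19 20
f 37 20 21
f 39 38 42
f 39 42 40
f 40 42 43
f 40 43 41
f 42 38 44
f 42 44 43
f 43 44 45
f 43 45 41
f 44 38 46
f 44 46 45
f 45 46 47
f 45 47 41
f 46 38 48
f 46 48 47
f 47 48 49
f 47 49 41
f 48 38 50
f 48 50 49
f 49 50 51
f 49 51 41
f 50 38 52
f 50 52 51
f 51 52 53
f 51 53 41
f 52 38 54
f 52 54 53
f 53 54 55
f 53 55 41
f 54 38 56
f 54 56 55
f 55 56 57
f 55 57 41
f 56 38 58
f 56 58 57
f 57 58 59
f 57 59 41
f 58 38 60
f 58 60 59
f 59 60 61
f 59 61 41
f 60 38 62
f 60 62 61
f 61 62 63
f 61 63 41
f 62 38 64
f 62 64 63
f 63 64 65
f 63 65 41
f 64 38 66
f 64 66 65
f 65 66 67
f 65 67 41
f 66 38 39
f 66 39 67
f 67 39 40
f 67 40 41



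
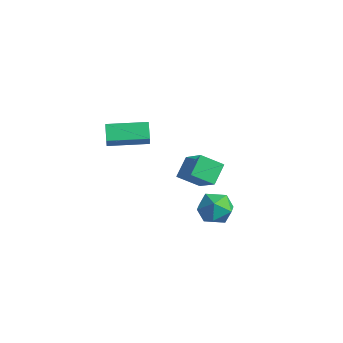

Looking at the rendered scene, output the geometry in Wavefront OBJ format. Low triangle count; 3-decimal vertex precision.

v 0.654 -0.813 1.424
v 2.068 -1.177 2.608
v 0.297 0.091 2.128
v 1.711 -0.273 3.312
v 1.389 -0.027 0.788
v 2.803 -0.391 1.972
v 1.032 0.877 1.492
v 2.446 0.513 2.676
v 3.127 -0.51 1.425
v 3.874 -0.631 2.011
v 3.586 -1.729 0.589
v 4.333 -1.85 1.175
v 3.446 -2.024 1.489
v 3.162 -1.27 2.005
v 4.298 -1.09 0.595
v 4.014 -0.336 1.111
v 4.597 -0.989 1.498
v 4.071 -1.566 2.05
v 3.389 -0.794 0.55
v 2.863 -1.371 1.102
v -2.388 -2.442 2.648
v -3.079 -1.936 3.184
v -1.184 -0.846 2.693
v -1.874 -0.34 3.229
v -2.046 -2.72 3.351
v -2.736 -2.214 3.887
v -0.841 -1.124 3.396
v -1.532 -0.618 3.932
f 2 4 1
f 5 2 1
f 1 4 3
f 3 5 1
f 2 8 4
f 6 2 5
f 6 8 2
f 4 8 3
f 7 5 3
f 3 8 7
f 7 6 5
f 8 6 7
f 9 20 14
f 9 14 10
f 9 10 16
f 9 16 19
f 9 19 20
f 10 14 18
f 14 20 13
f 20 19 11
f 19 16 15
f 16 10 17
f 12 18 13
f 12 13 11
f 12 11 15
f 12 15 17
f 12 17 18
f 13 18 14
f 11 13 20
f 15 11 19
f 17 15 16
f 18 17 10
f 22 24 21
f 25 22 21
f 21 24 23
f 23 25 21
f 22 28 24
f 26 22 25
f 26 28 22
f 24 28 23
f 27 25 23
f 23 28 27
f 27 26 25
f 28 26 27



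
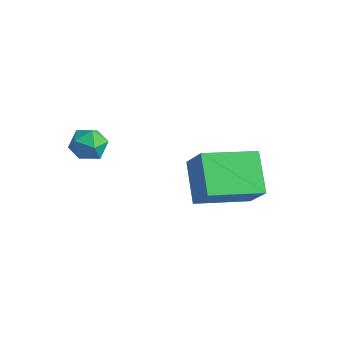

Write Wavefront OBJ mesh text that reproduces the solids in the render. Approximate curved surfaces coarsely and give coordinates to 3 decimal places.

v -4.487 -0.038 0.81
v -4.105 0.553 0.633
v -3.695 -0.713 0.267
v -3.313 -0.122 0.09
v -3.352 -0.335 0.783
v -3.841 0.083 1.118
v -3.959 -0.243 -0.218
v -4.448 0.175 0.117
v -3.779 0.426 -0.003
v -3.403 0.37 0.616
v -4.397 -0.53 0.284
v -4.021 -0.586 0.903
v -2.441 3.116 -1.795
v -1.615 2.933 -0.642
v -1.409 4.899 -2.251
v -0.584 4.717 -1.098
v -1.316 2.223 -2.742
v -0.491 2.041 -1.589
v -0.285 4.007 -3.198
v 0.541 3.824 -2.045
f 1 12 6
f 1 6 2
f 1 2 8
f 1 8 11
f 1 11 12
f 2 6 10
f 6 12 5
f 12 11 3
f 11 8 7
f 8 2 9
f 4 10 5
f 4 5 3
f 4 3 7
f 4 7 9
f 4 9 10
f 5 10 6
f 3 5 12
f 7 3 11
f 9 7 8
f 10 9 2
f 14 16 13
f 17 14 13
f 13 16 15
f 15 17 13
f 14 20 16
f 18 14 17
f 18 20 14
f 16 20 15
f 19 17 15
f 15 20 19
f 19 18 17
f 20 18 19



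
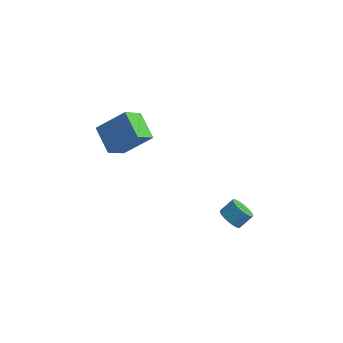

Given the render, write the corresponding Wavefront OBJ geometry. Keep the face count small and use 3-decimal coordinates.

v 3.046 -2.428 -0.978
v 3.604 -2.928 -0.973
v 4.113 -2.352 -0.317
v 3.554 -1.852 -0.322
v 3.689 -2.738 -1.205
v 4.198 -2.163 -0.549
v 3.663 -2.495 -1.398
v 4.172 -1.919 -0.742
v 3.53 -2.24 -1.519
v 4.039 -1.664 -0.863
v 3.313 -2.017 -1.546
v 3.822 -1.442 -0.89
v 3.05 -1.866 -1.474
v 3.559 -1.29 -0.819
v 2.786 -1.811 -1.317
v 3.295 -1.236 -0.662
v 2.567 -1.864 -1.102
v 3.076 -1.288 -0.446
v 2.431 -2.013 -0.864
v 2.94 -1.438 -0.209
v 2.401 -2.235 -0.647
v 2.91 -1.659 0.009
v 2.482 -2.49 -0.487
v 2.991 -1.914 0.169
v 2.661 -2.734 -0.411
v 3.17 -2.158 0.245
v 2.907 -2.925 -0.434
v 3.415 -2.349 0.222
v 3.176 -3.03 -0.551
v 3.685 -2.455 0.105
v 3.423 -3.031 -0.741
v 3.932 -2.456 -0.085
v -4.371 -1.105 3.04
v -4.781 -2.241 4.042
v -2.931 -0.447 4.374
v -3.341 -1.584 5.376
v -3.199 -2.176 2.304
v -3.609 -3.313 3.306
v -1.759 -1.519 3.638
v -2.169 -2.655 4.64
f 2 1 5
f 2 5 3
f 3 5 6
f 3 6 4
f 5 1 7
f 5 7 6
f 6 7 8
f 6 8 4
f 7 1 9
f 7 9 8
f 8 9 10
f 8 10 4
f 9 1 11
f 9 11 10
f 10 11 12
f 10 12 4
f 11 1 13
f 11 13 12
f 12 13 14
f 12 14 4
f 13 1 15
f 13 15 14
f 14 15 16
f 14 16 4
f 15 1 17
f 15 17 16
f 16 17 18
f 16 18 4
f 17 1 19
f 17 19 18
f 18 19 20
f 18 20 4
f 19 1 21
f 19 21 20
f 20 21 22
f 20 22 4
f 21 1 23
f 21 23 22
f 22 23 24
f 22 24 4
f 23 1 25
f 23 25 24
f 24 25 26
f 24 26 4
f 25 1 27
f 25 27 26
f 26 27 28
f 26 28 4
f 27 1 29
f 27 29 28
f 28 29 30
f 28 30 4
f 29 1 31
f 29 31 30
f 30 31 32
f 30 32 4
f 31 1 2
f 31 2 32
f 32 2 3
f 32 3 4
f 34 36 33
f 37 34 33
f 33 36 35
f 35 37 33
f 34 40 36
f 38 34 37
f 38 40 34
f 36 40 35
f 39 37 35
f 35 40 39
f 39 38 37
f 40 38 39



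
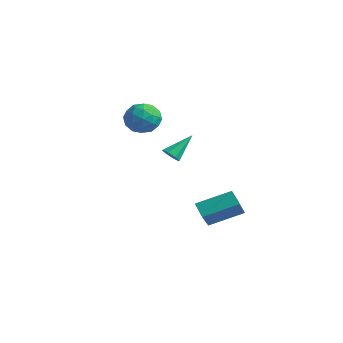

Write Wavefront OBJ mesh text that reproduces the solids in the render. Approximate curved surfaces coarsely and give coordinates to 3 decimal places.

v 1.851 1.478 2.742
v 2.396 1.291 2.871
v 2.029 2.762 3.858
v 2.391 1.587 2.531
v 2.07 1.82 2.314
v 1.621 1.852 2.349
v 1.307 1.665 2.614
v 1.311 1.369 2.954
v 1.632 1.136 3.171
v 2.082 1.104 3.136
v -3.508 3.589 3.976
v -3.061 4.357 3.357
v -2.259 2.463 3.483
v -1.812 3.231 2.864
v -1.778 3.317 3.943
v -2.55 4.013 4.248
v -2.77 2.807 2.592
v -3.542 3.503 2.897
v -2.605 3.874 2.502
v -1.991 4.189 3.337
v -3.329 2.631 3.503
v -2.715 2.946 4.338
v -3.394 4.072 3.71
v -1.926 2.748 3.13
v -1.906 2.799 3.764
v -1.643 3.25 3.401
v -3.094 3.869 4.233
v -2.831 4.321 3.87
v -2.077 3.71 4.214
v -2.489 2.499 2.97
v -2.226 2.951 2.607
v -3.677 3.57 3.439
v -3.414 4.021 3.076
v -3.243 3.11 2.626
v -2.863 4.239 2.844
v -2.129 3.578 2.554
v -2.692 3.328 2.394
v -3.146 3.737 2.573
v -2.502 4.424 3.334
v -1.768 3.763 3.044
v -1.748 3.813 3.679
v -2.202 4.222 3.858
v -2.234 4.14 2.832
v -3.552 3.057 3.796
v -2.818 2.396 3.506
v -3.118 2.598 2.982
v -3.572 3.007 3.161
v -3.191 3.242 4.286
v -2.457 2.581 3.996
v -2.174 3.083 4.267
v -2.628 3.492 4.446
v -3.086 2.68 4.008
v 3.156 2.878 -2.247
v 3.97 1.722 -0.948
v 2.414 3.049 -1.629
v 3.229 1.893 -0.331
v 4.171 4.467 -1.469
v 4.986 3.311 -0.171
v 3.43 4.638 -0.852
v 4.244 3.482 0.447
f 2 1 4
f 2 4 3
f 4 1 5
f 4 5 3
f 5 1 6
f 5 6 3
f 6 1 7
f 6 7 3
f 7 1 8
f 7 8 3
f 8 1 9
f 8 9 3
f 9 1 10
f 9 10 3
f 10 1 2
f 10 2 3
f 11 48 27
f 48 22 51
f 27 51 16
f 48 51 27
f 11 27 23
f 27 16 28
f 23 28 12
f 27 28 23
f 11 23 32
f 23 12 33
f 32 33 18
f 23 33 32
f 11 32 44
f 32 18 47
f 44 47 21
f 32 47 44
f 11 44 48
f 44 21 52
f 48 52 22
f 44 52 48
f 12 28 39
f 28 16 42
f 39 42 20
f 28 42 39
f 16 51 29
f 51 22 50
f 29 50 15
f 51 50 29
f 22 52 49
f 52 21 45
f 49 45 13
f 52 45 49
f 21 47 46
f 47 18 34
f 46 34 17
f 47 34 46
f 18 33 38
f 33 12 35
f 38 35 19
f 33 35 38
f 14 40 26
f 40 20 41
f 26 41 15
f 40 41 26
f 14 26 24
f 26 15 25
f 24 25 13
f 26 25 24
f 14 24 31
f 24 13 30
f 31 30 17
f 24 30 31
f 14 31 36
f 31 17 37
f 36 37 19
f 31 37 36
f 14 36 40
f 36 19 43
f 40 43 20
f 36 43 40
f 15 41 29
f 41 20 42
f 29 42 16
f 41 42 29
f 13 25 49
f 25 15 50
f 49 50 22
f 25 50 49
f 17 30 46
f 30 13 45
f 46 45 21
f 30 45 46
f 19 37 38
f 37 17 34
f 38 34 18
f 37 34 38
f 20 43 39
f 43 19 35
f 39 35 12
f 43 35 39
f 54 56 53
f 57 54 53
f 53 56 55
f 55 57 53
f 54 60 56
f 58 54 57
f 58 60 54
f 56 60 55
f 59 57 55
f 55 60 59
f 59 58 57
f 60 58 59



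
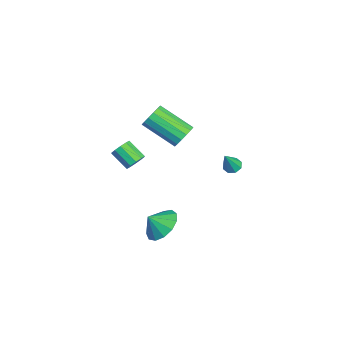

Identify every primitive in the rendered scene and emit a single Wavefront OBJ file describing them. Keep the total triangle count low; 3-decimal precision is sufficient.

v 2.428 -2.563 2.955
v 2.903 -2.862 3.138
v 2.206 -3.557 3.808
v 1.732 -3.257 3.625
v 2.848 -2.585 3.369
v 2.152 -3.28 4.039
v 2.634 -2.3 3.441
v 1.937 -2.994 4.111
v 2.341 -2.115 3.328
v 1.644 -2.809 3.998
v 2.081 -2.101 3.073
v 1.384 -2.795 3.743
v 1.954 -2.263 2.772
v 1.257 -2.958 3.442
v 2.008 -2.54 2.541
v 1.312 -3.235 3.211
v 2.223 -2.826 2.469
v 1.526 -3.52 3.139
v 2.516 -3.011 2.582
v 1.819 -3.705 3.252
v 2.776 -3.025 2.837
v 2.079 -3.719 3.507
v 0.584 -1.131 -3.733
v 1.493 -0.685 -3.327
v 0.596 -1.849 -2.967
v 1.023 -0.4 -3.053
v 0.414 -0.347 -2.994
v -0.141 -0.543 -3.17
v -0.466 -0.925 -3.524
v -0.457 -1.373 -3.945
v -0.118 -1.743 -4.298
v 0.445 -1.919 -4.472
v 1.051 -1.845 -4.411
v 1.51 -1.544 -4.134
v 1.674 -1.111 -3.73
v -1.188 2.715 -0.725
v -0.873 3.14 -0.709
v -0.592 2.225 0.585
v -1.228 3.204 -0.524
v -1.56 2.981 -0.456
v -1.674 2.602 -0.546
v -1.504 2.289 -0.74
v -1.149 2.226 -0.926
v -0.817 2.449 -0.993
v -0.703 2.828 -0.904
v -2.633 0.36 0.626
v -2.409 0.689 1.309
v -3.403 -0.931 2.416
v -3.627 -1.26 1.734
v -2.773 0.856 1.226
v -3.767 -0.765 2.333
v -3.1 0.889 0.982
v -4.094 -0.731 2.089
v -3.301 0.781 0.643
v -4.295 -0.839 1.75
v -3.323 0.56 0.299
v -4.318 -1.06 1.406
v -3.161 0.286 0.044
v -4.155 -1.334 1.151
v -2.857 0.031 -0.056
v -3.851 -1.589 1.051
v -2.493 -0.135 0.027
v -3.487 -1.756 1.134
v -2.166 -0.169 0.271
v -3.16 -1.789 1.378
v -1.965 -0.061 0.61
v -2.959 -1.681 1.717
v -1.942 0.16 0.954
v -2.937 -1.46 2.061
v -2.105 0.434 1.209
v -3.099 -1.186 2.316
f 2 1 5
f 2 5 3
f 3 5 6
f 3 6 4
f 5 1 7
f 5 7 6
f 6 7 8
f 6 8 4
f 7 1 9
f 7 9 8
f 8 9 10
f 8 10 4
f 9 1 11
f 9 11 10
f 10 11 12
f 10 12 4
f 11 1 13
f 11 13 12
f 12 13 14
f 12 14 4
f 13 1 15
f 13 15 14
f 14 15 16
f 14 16 4
f 15 1 17
f 15 17 16
f 16 17 18
f 16 18 4
f 17 1 19
f 17 19 18
f 18 19 20
f 18 20 4
f 19 1 21
f 19 21 20
f 20 21 22
f 20 22 4
f 21 1 2
f 21 2 22
f 22 2 3
f 22 3 4
f 24 23 26
f 24 26 25
f 26 23 27
f 26 27 25
f 27 23 28
f 27 28 25
f 28 23 29
f 28 29 25
f 29 23 30
f 29 30 25
f 30 23 31
f 30 31 25
f 31 23 32
f 31 32 25
f 32 23 33
f 32 33 25
f 33 23 34
f 33 34 25
f 34 23 35
f 34 35 25
f 35 23 24
f 35 24 25
f 37 36 39
f 37 39 38
f 39 36 40
f 39 40 38
f 40 36 41
f 40 41 38
f 41 36 42
f 41 42 38
f 42 36 43
f 42 43 38
f 43 36 44
f 43 44 38
f 44 36 45
f 44 45 38
f 45 36 37
f 45 37 38
f 47 46 50
f 47 50 48
f 48 50 51
f 48 51 49
f 50 46 52
f 50 52 51
f 51 52 53
f 51 53 49
f 52 46 54
f 52 54 53
f 53 54 55
f 53 55 49
f 54 46 56
f 54 56 55
f 55 56 57
f 55 57 49
f 56 46 58
f 56 58 57
f 57 58 59
f 57 59 49
f 58 46 60
f 58 60 59
f 59 60 61
f 59 61 49
f 60 46 62
f 60 62 61
f 61 62 63
f 61 63 49
f 62 46 64
f 62 64 63
f 63 64 65
f 63 65 49
f 64 46 66
f 64 66 65
f 65 66 67
f 65 67 49
f 66 46 68
f 66 68 67
f 67 68 69
f 67 69 49
f 68 46 70
f 68 70 69
f 69 70 71
f 69 71 49
f 70 46 47
f 70 47 71
f 71 47 48
f 71 48 49



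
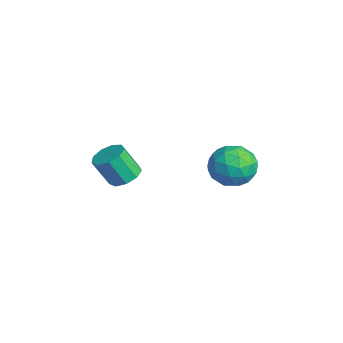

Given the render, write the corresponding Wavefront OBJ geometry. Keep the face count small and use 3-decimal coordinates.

v 0.274 0.05 -3.821
v 0.839 0.692 -3.926
v 1.181 -0.612 -2.994
v 1.746 0.03 -3.099
v 1.023 0.162 -2.649
v 0.462 0.572 -3.16
v 1.558 -0.492 -3.76
v 0.997 -0.082 -4.271
v 1.633 0.358 -3.889
v 1.302 0.762 -3.202
v 0.718 -0.682 -3.718
v 0.387 -0.278 -3.031
v 0.477 0.429 -3.946
v 1.543 -0.349 -2.974
v 1.118 -0.272 -2.709
v 1.451 0.106 -2.772
v 0.255 0.358 -3.496
v 0.588 0.736 -3.558
v 0.696 0.424 -2.807
v 1.432 -0.656 -3.362
v 1.765 -0.278 -3.424
v 0.569 -0.026 -4.148
v 0.902 0.352 -4.211
v 1.324 -0.344 -4.113
v 1.275 0.61 -3.986
v 1.809 0.221 -3.5
v 1.698 -0.086 -3.888
v 1.368 0.155 -4.189
v 1.081 0.848 -3.583
v 1.615 0.458 -3.097
v 1.189 0.536 -2.832
v 0.86 0.777 -3.132
v 1.548 0.651 -3.561
v 0.405 -0.378 -3.823
v 0.939 -0.768 -3.337
v 1.16 -0.697 -3.788
v 0.831 -0.456 -4.088
v 0.211 -0.141 -3.42
v 0.745 -0.53 -2.934
v 0.652 -0.075 -2.731
v 0.322 0.166 -3.032
v 0.472 -0.571 -3.359
v 0.686 -3.372 -3.501
v 1.075 -3.786 -3.659
v 0.922 -4.303 -2.677
v 0.534 -3.888 -2.519
v 1.265 -3.484 -3.47
v 1.112 -4.001 -2.488
v 1.184 -3.129 -3.296
v 1.031 -3.646 -2.314
v 0.87 -2.888 -3.218
v 0.717 -3.405 -2.236
v 0.47 -2.873 -3.272
v 0.318 -3.389 -2.29
v 0.172 -3.091 -3.433
v 0.019 -3.608 -2.451
v 0.114 -3.441 -3.626
v -0.039 -3.957 -2.644
v 0.324 -3.758 -3.761
v 0.171 -4.275 -2.779
v 0.703 -3.895 -3.774
v 0.551 -4.411 -2.792
f 1 38 17
f 38 12 41
f 17 41 6
f 38 41 17
f 1 17 13
f 17 6 18
f 13 18 2
f 17 18 13
f 1 13 22
f 13 2 23
f 22 23 8
f 13 23 22
f 1 22 34
f 22 8 37
f 34 37 11
f 22 37 34
f 1 34 38
f 34 11 42
f 38 42 12
f 34 42 38
f 2 18 29
f 18 6 32
f 29 32 10
f 18 32 29
f 6 41 19
f 41 12 40
f 19 40 5
f 41 40 19
f 12 42 39
f 42 11 35
f 39 35 3
f 42 35 39
f 11 37 36
f 37 8 24
f 36 24 7
f 37 24 36
f 8 23 28
f 23 2 25
f 28 25 9
f 23 25 28
f 4 30 16
f 30 10 31
f 16 31 5
f 30 31 16
f 4 16 14
f 16 5 15
f 14 15 3
f 16 15 14
f 4 14 21
f 14 3 20
f 21 20 7
f 14 20 21
f 4 21 26
f 21 7 27
f 26 27 9
f 21 27 26
f 4 26 30
f 26 9 33
f 30 33 10
f 26 33 30
f 5 31 19
f 31 10 32
f 19 32 6
f 31 32 19
f 3 15 39
f 15 5 40
f 39 40 12
f 15 40 39
f 7 20 36
f 20 3 35
f 36 35 11
f 20 35 36
f 9 27 28
f 27 7 24
f 28 24 8
f 27 24 28
f 10 33 29
f 33 9 25
f 29 25 2
f 33 25 29
f 44 43 47
f 44 47 45
f 45 47 48
f 45 48 46
f 47 43 49
f 47 49 48
f 48 49 50
f 48 50 46
f 49 43 51
f 49 51 50
f 50 51 52
f 50 52 46
f 51 43 53
f 51 53 52
f 52 53 54
f 52 54 46
f 53 43 55
f 53 55 54
f 54 55 56
f 54 56 46
f 55 43 57
f 55 57 56
f 56 57 58
f 56 58 46
f 57 43 59
f 57 59 58
f 58 59 60
f 58 60 46
f 59 43 61
f 59 61 60
f 60 61 62
f 60 62 46
f 61 43 44
f 61 44 62
f 62 44 45
f 62 45 46

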